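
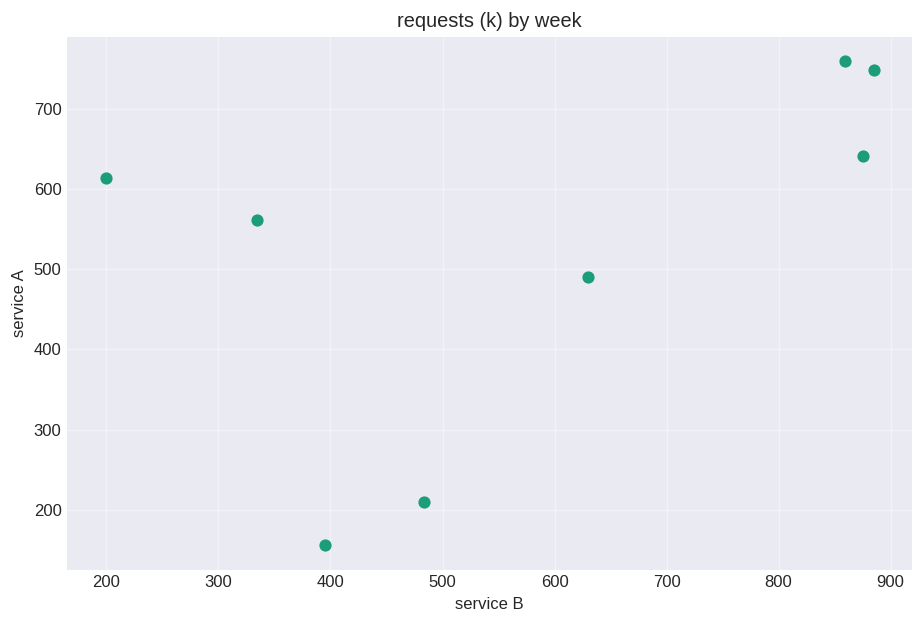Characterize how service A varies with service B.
positive, moderate

Points are positively correlated; moderate (|r| ≈ 0.5).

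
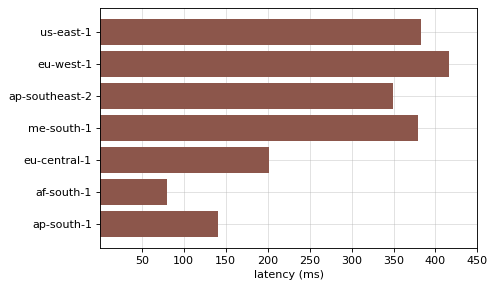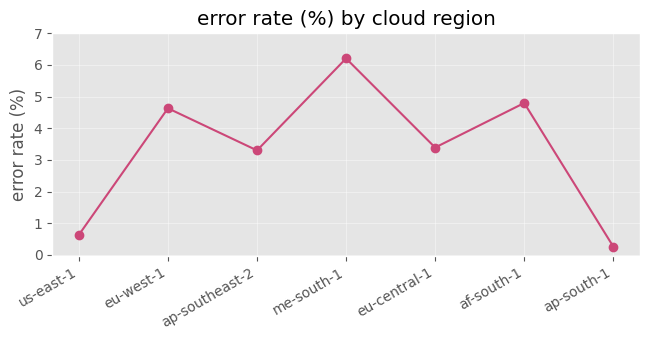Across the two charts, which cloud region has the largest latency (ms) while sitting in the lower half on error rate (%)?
us-east-1

Chart 2 median error rate (%) ≈ 3; below-median cloud regions: us-east-1, ap-southeast-2, ap-south-1. Among those, us-east-1 has the highest latency (ms) (≈ 400).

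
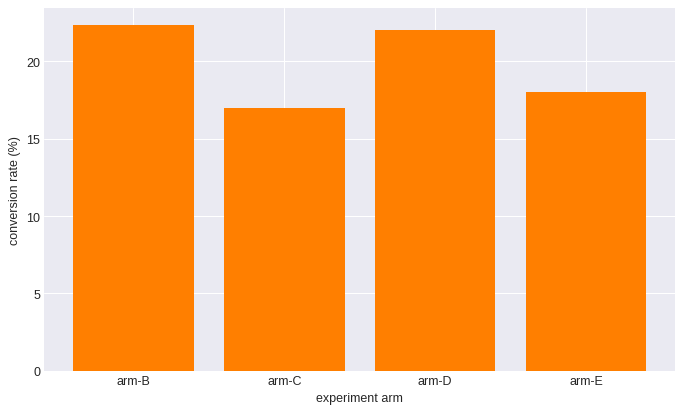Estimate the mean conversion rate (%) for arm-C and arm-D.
≈ 19

(16 + 22) / 2 ≈ 19.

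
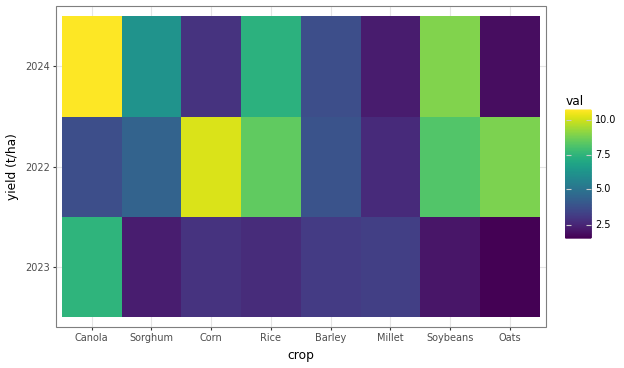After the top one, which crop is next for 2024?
Soybeans

Top 3 for 2024: Canola ≈ 11, Soybeans ≈ 9, Rice ≈ 7.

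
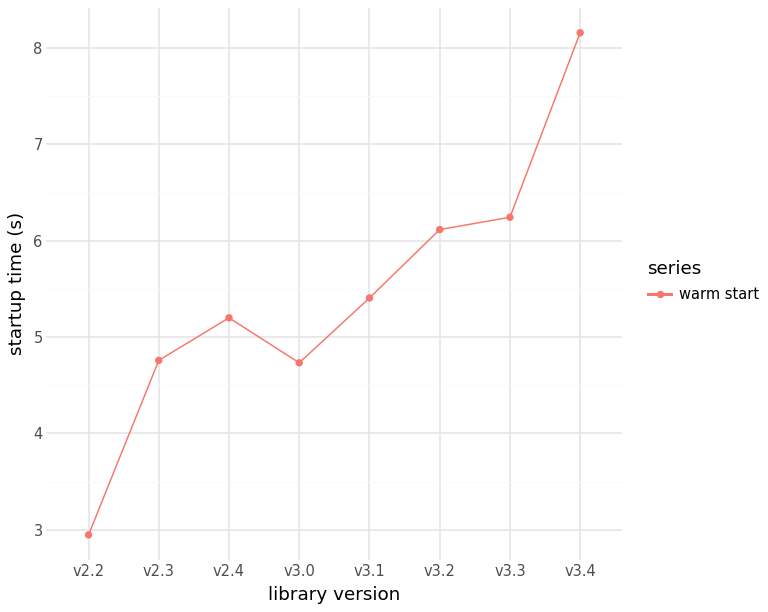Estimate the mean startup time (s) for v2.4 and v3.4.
(5.0 + 8.0) / 2 ≈ 6.5.

≈ 6.5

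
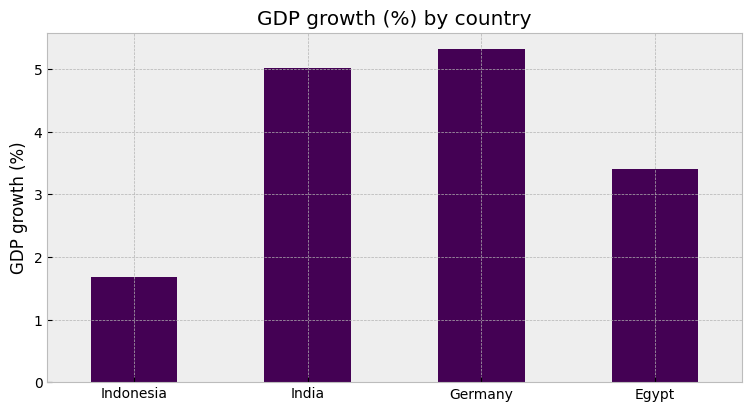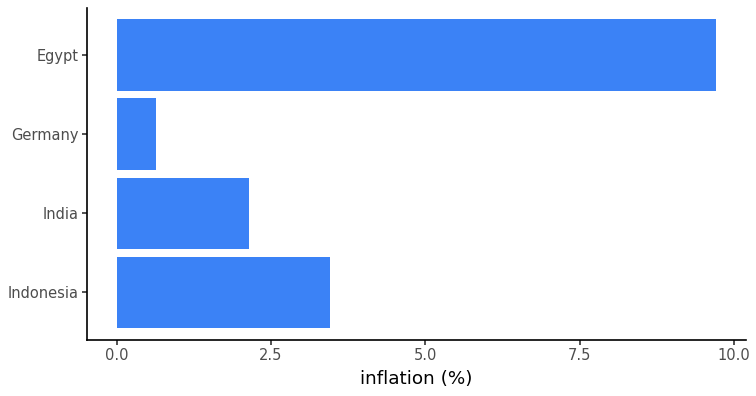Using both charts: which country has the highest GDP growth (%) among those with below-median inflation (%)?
Germany

Chart 2 median inflation (%) ≈ 3; below-median countries: India, Germany. Among those, Germany has the highest GDP growth (%) (≈ 5.5).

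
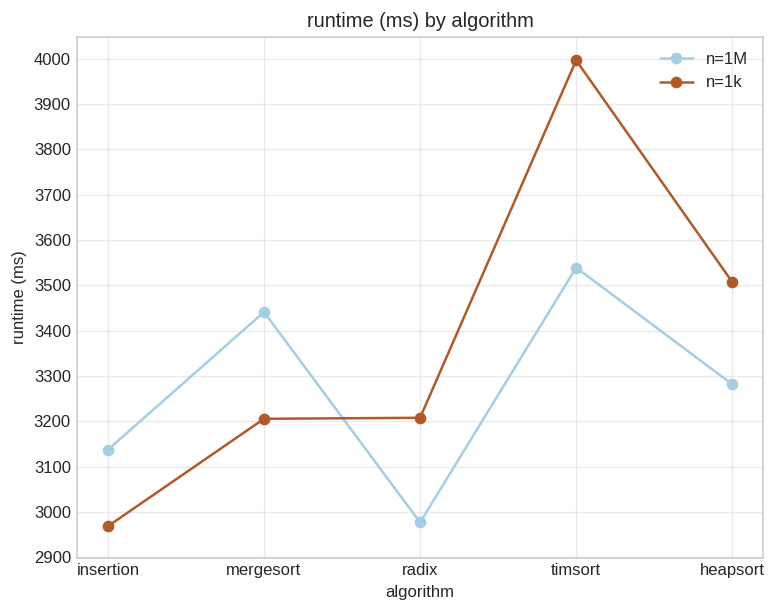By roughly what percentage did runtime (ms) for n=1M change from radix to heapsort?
≈ +10%

radix ≈ 3000, heapsort ≈ 3300; (3300 − 3000) / 3000 ≈ +10%.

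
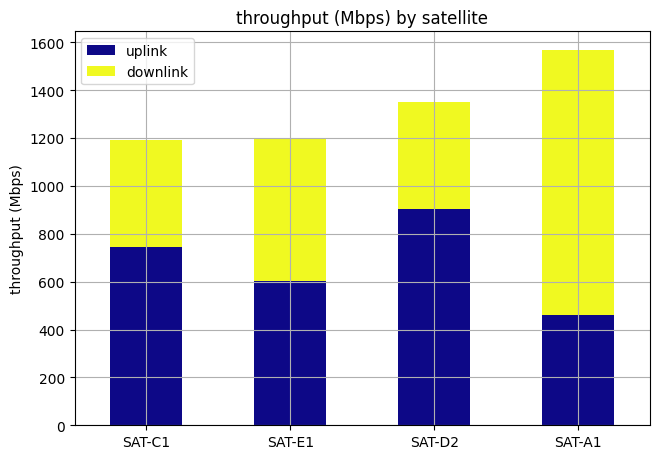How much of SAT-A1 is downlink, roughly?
downlink top ≈ 1600, bottom ≈ 400; segment ≈ 1200.

≈ 1200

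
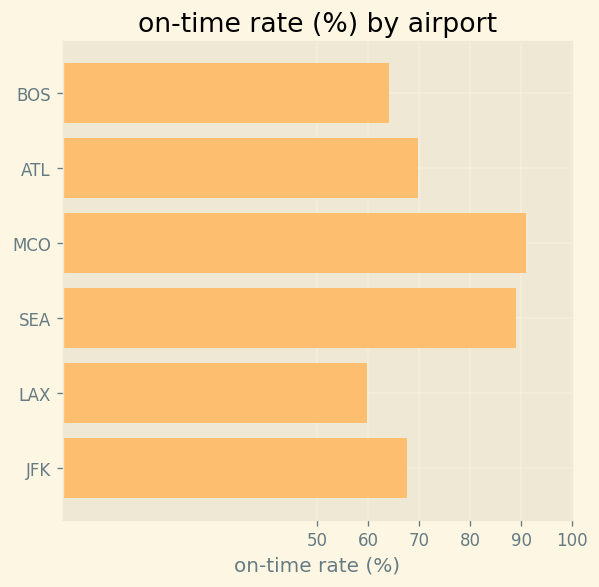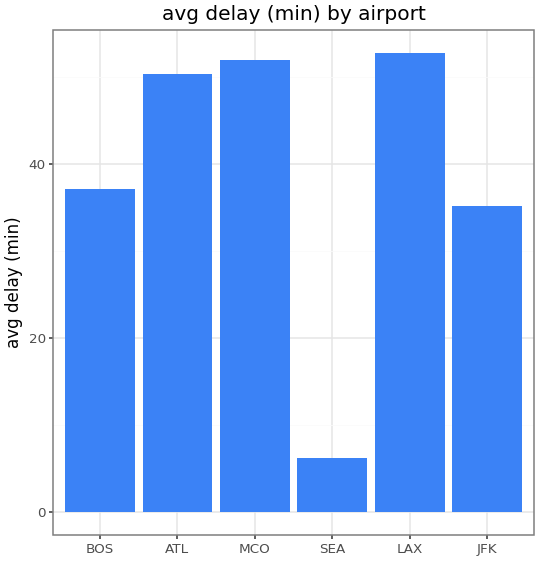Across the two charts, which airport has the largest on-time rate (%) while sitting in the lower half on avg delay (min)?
SEA

Chart 2 median avg delay (min) ≈ 45; below-median airports: BOS, SEA, JFK. Among those, SEA has the highest on-time rate (%) (≈ 90).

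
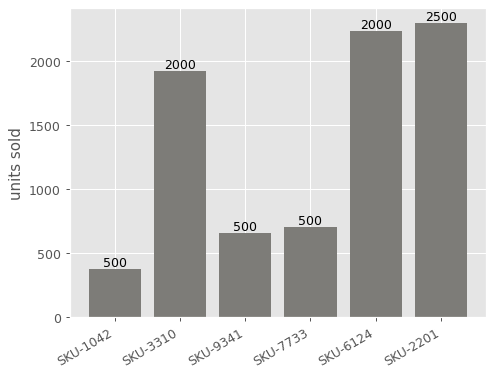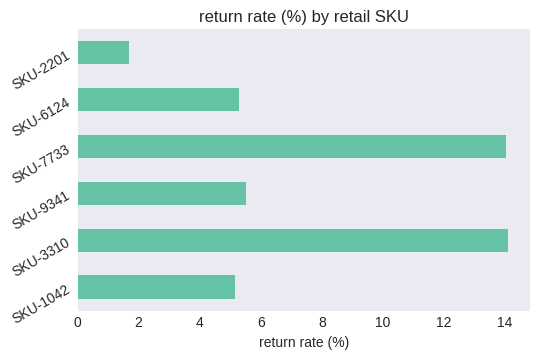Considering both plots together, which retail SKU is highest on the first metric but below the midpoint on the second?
SKU-2201

Chart 2 median return rate (%) ≈ 6; below-median retail SKUs: SKU-1042, SKU-6124, SKU-2201. Among those, SKU-2201 has the highest units sold (≈ 2500).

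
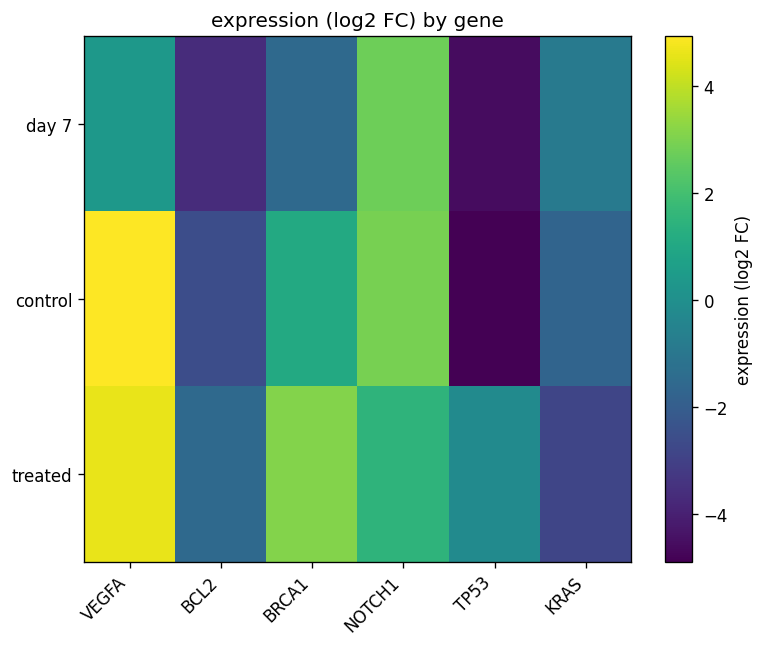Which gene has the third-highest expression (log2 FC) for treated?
NOTCH1

Top 4 for treated: VEGFA ≈ 5, BRCA1 ≈ 3, NOTCH1 ≈ 2, TP53 ≈ 0.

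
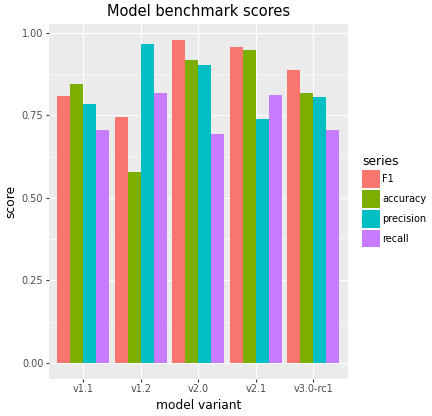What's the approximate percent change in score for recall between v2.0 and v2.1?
v2.0 ≈ 0.7, v2.1 ≈ 0.8; (0.8 − 0.7) / 0.7 ≈ +14.3%.

≈ +14.3%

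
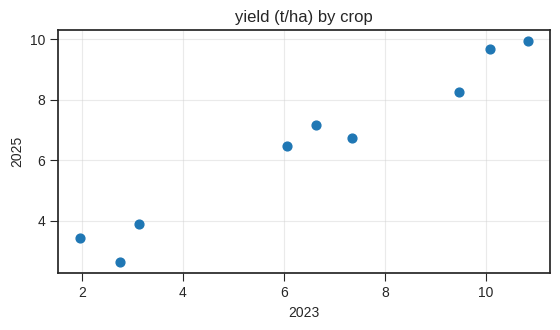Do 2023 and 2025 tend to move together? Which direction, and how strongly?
Points are positively correlated; strong (|r| ≈ 1.0).

positive, strong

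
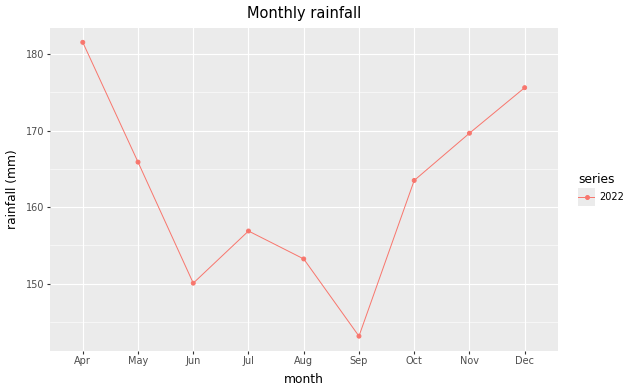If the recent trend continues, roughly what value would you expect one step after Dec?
≈ 180

Last three: 165, 170, 175 → slope ≈ 5/step → next ≈ 180.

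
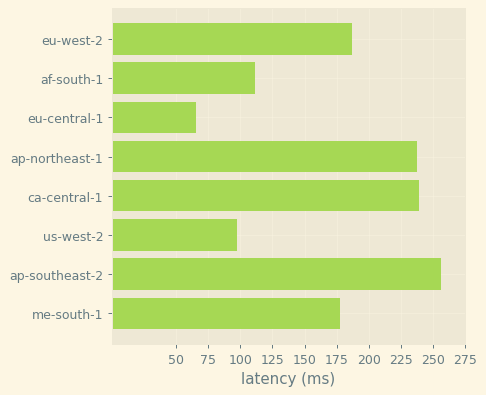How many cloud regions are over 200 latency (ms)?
Above 200: ap-northeast-1, ca-central-1, ap-southeast-2.

3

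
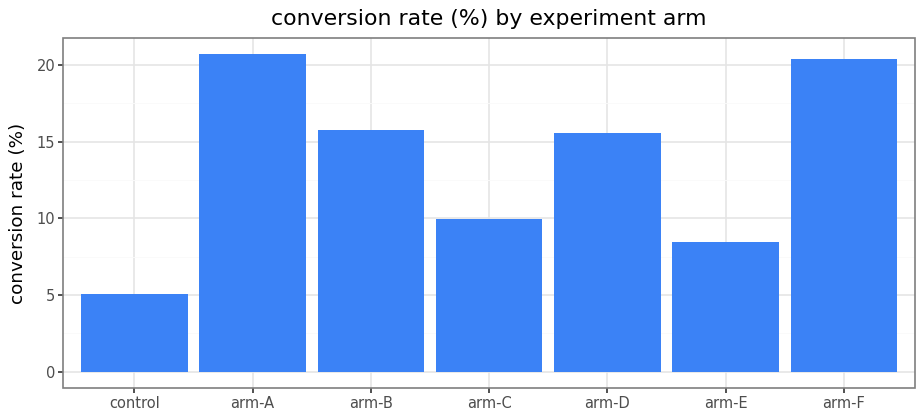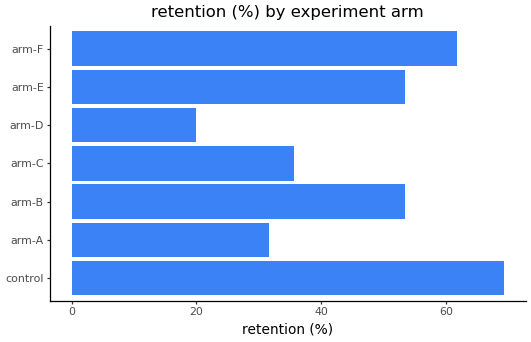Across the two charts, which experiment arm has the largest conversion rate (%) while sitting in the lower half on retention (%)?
Chart 2 median retention (%) ≈ 50; below-median experiment arms: arm-A, arm-C, arm-D. Among those, arm-A has the highest conversion rate (%) (≈ 20).

arm-A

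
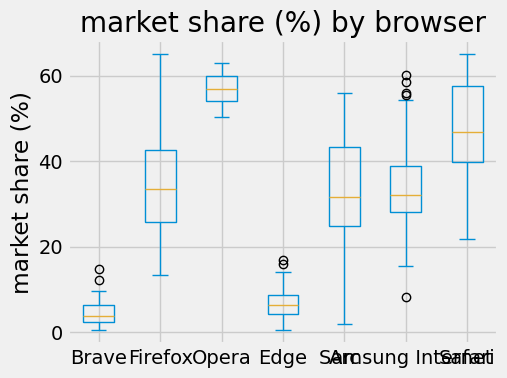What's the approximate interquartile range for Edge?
Q3 ≈ 10, Q1 ≈ 5; IQR ≈ 5.

≈ 5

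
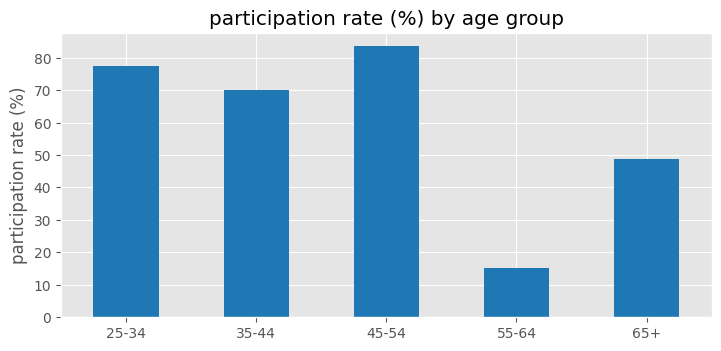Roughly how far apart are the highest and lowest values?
Max 45-54 ≈ 80, min 55-64 ≈ 20; range ≈ 60.

≈ 60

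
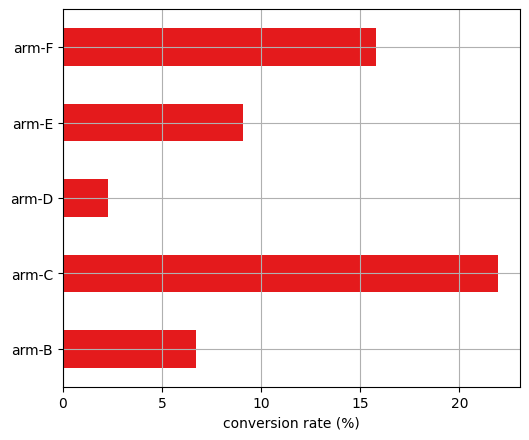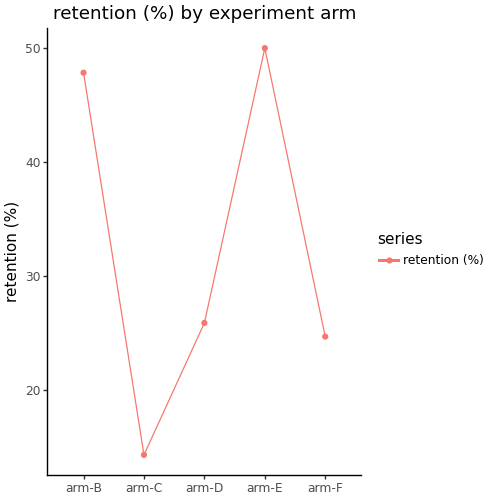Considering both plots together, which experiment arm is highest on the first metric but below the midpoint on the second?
Chart 2 median retention (%) ≈ 25; below-median experiment arms: arm-C, arm-F. Among those, arm-C has the highest conversion rate (%) (≈ 20).

arm-C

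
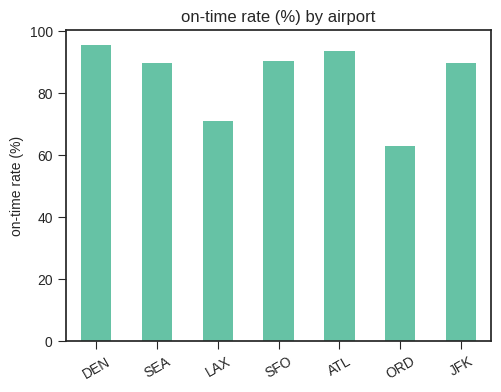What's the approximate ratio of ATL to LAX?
≈ 1.29×

ATL ≈ 90, LAX ≈ 70; 90/70 ≈ 1.29.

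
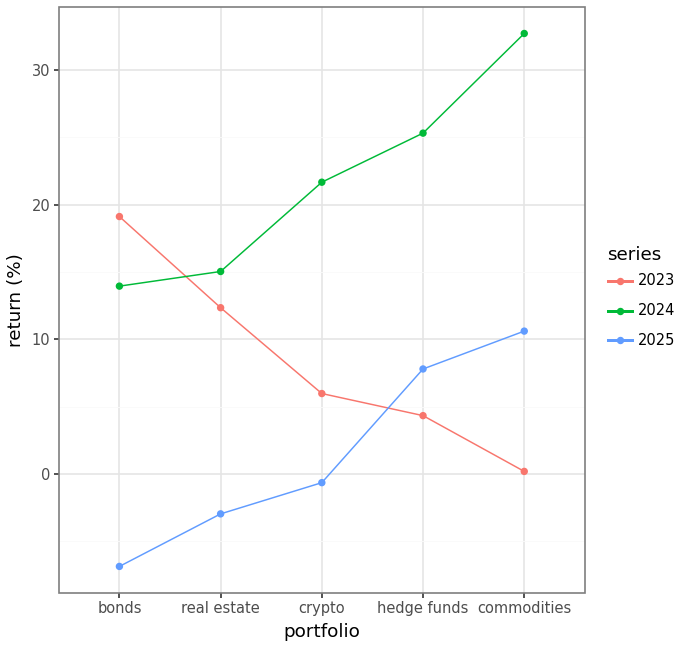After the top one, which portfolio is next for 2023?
Top 3 for 2023: bonds ≈ 20, real estate ≈ 10, crypto ≈ 5.

real estate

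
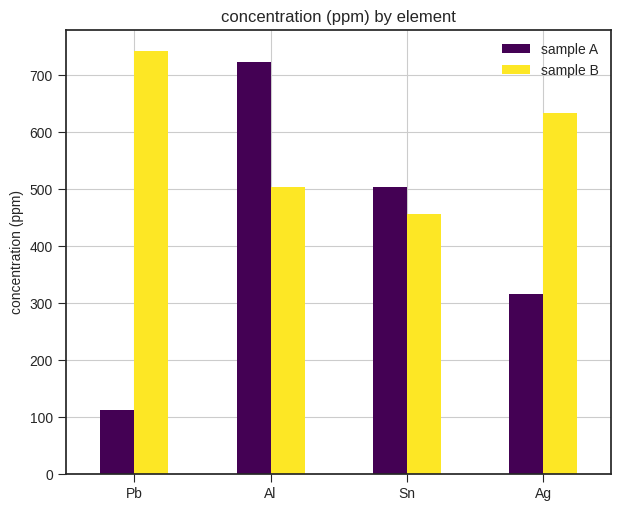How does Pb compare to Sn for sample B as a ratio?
≈ 1.4×

Pb ≈ 700, Sn ≈ 500; 700/500 ≈ 1.4.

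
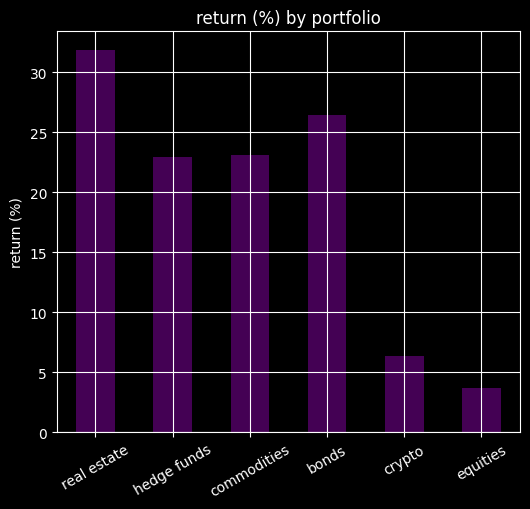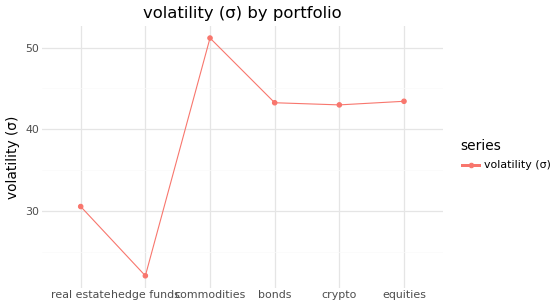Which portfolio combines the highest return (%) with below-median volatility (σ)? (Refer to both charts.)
real estate

Chart 2 median volatility (σ) ≈ 45; below-median portfolios: real estate, hedge funds, crypto. Among those, real estate has the highest return (%) (≈ 30).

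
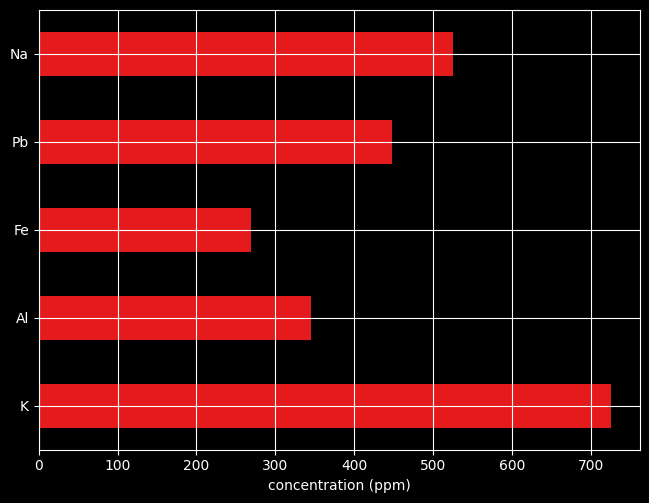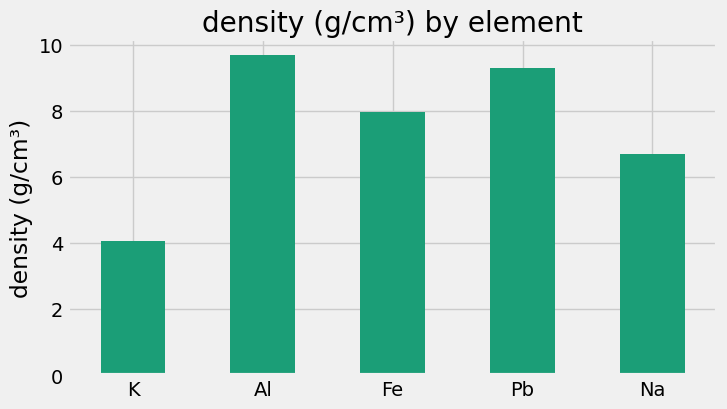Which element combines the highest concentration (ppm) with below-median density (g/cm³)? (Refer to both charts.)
K

Chart 2 median density (g/cm³) ≈ 8; below-median elements: K, Na. Among those, K has the highest concentration (ppm) (≈ 700).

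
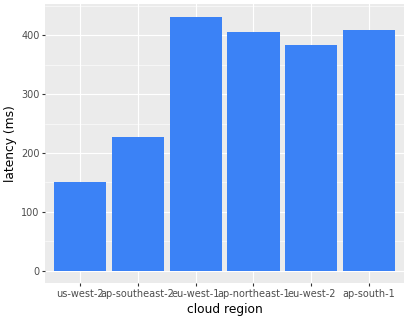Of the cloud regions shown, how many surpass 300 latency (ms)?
Above 300: eu-west-1, ap-northeast-1, eu-west-2, ap-south-1.

4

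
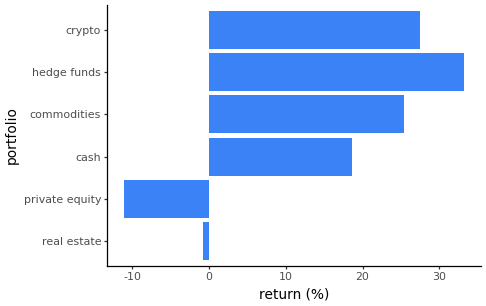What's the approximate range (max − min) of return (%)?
≈ 45

Max hedge funds ≈ 35, min private equity ≈ -10; range ≈ 45.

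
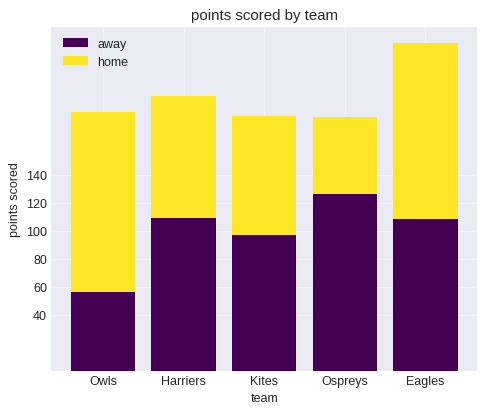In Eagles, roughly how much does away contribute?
away top ≈ 100, bottom ≈ 0; segment ≈ 100.

≈ 100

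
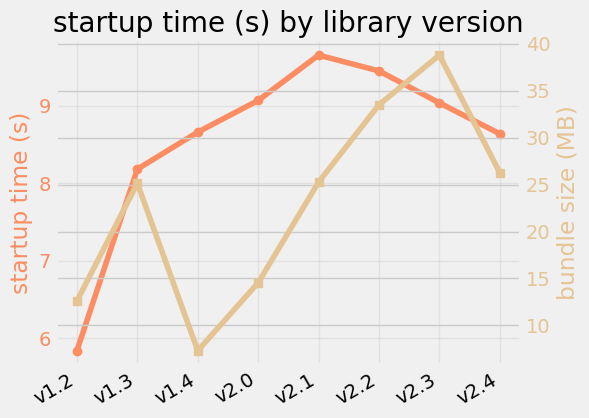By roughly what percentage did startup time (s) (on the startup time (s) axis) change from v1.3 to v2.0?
v1.3 ≈ 8.0, v2.0 ≈ 9.0; (9.0 − 8.0) / 8.0 ≈ +12.5%.

≈ +12.5%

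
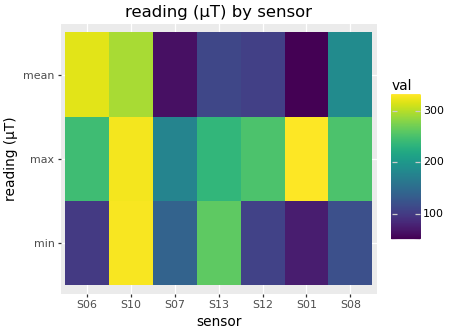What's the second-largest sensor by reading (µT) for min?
S13

Top 3 for min: S10 ≈ 325, S13 ≈ 275, S07 ≈ 150.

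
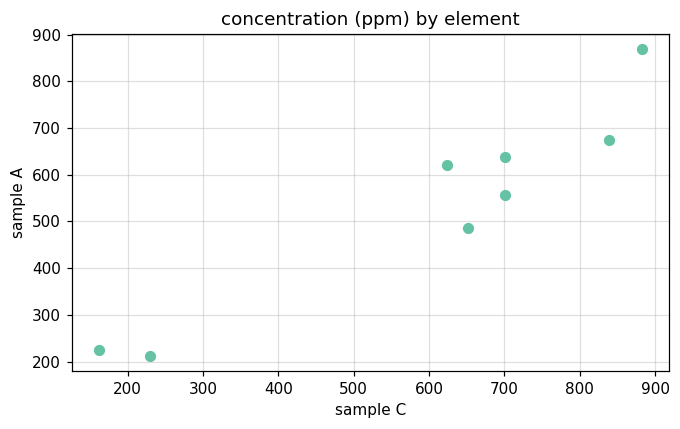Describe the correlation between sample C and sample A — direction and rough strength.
Points are positively correlated; strong (|r| ≈ 1.0).

positive, strong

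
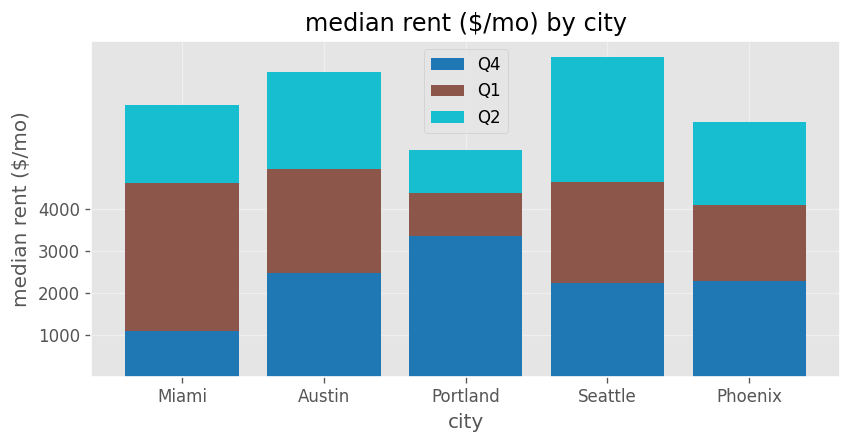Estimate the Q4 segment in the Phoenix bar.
≈ 2000

Q4 top ≈ 2000, bottom ≈ 0; segment ≈ 2000.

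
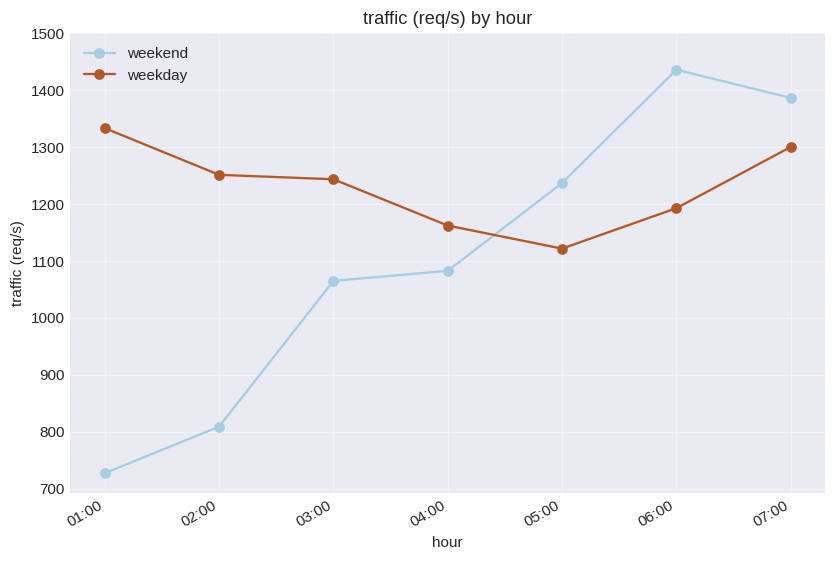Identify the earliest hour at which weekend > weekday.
05:00

04:00: weekend ≈ 1100 vs weekday ≈ 1200 (not yet); 05:00: weekend ≈ 1200 vs weekday ≈ 1100 (first crossover).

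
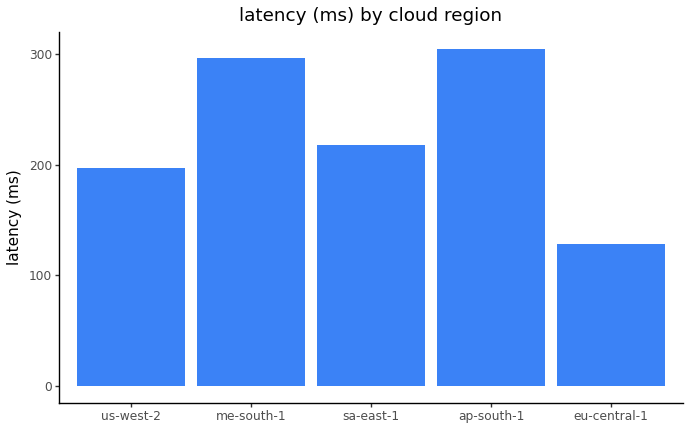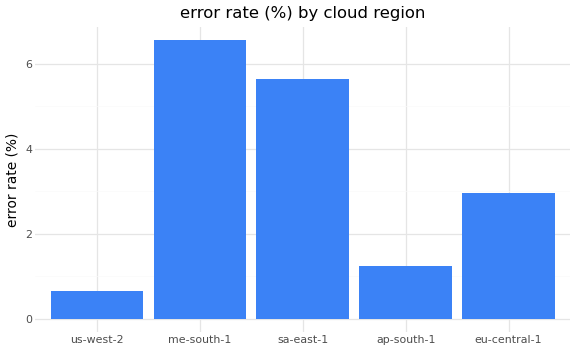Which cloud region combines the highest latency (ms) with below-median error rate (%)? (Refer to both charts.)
ap-south-1

Chart 2 median error rate (%) ≈ 3; below-median cloud regions: us-west-2, ap-south-1. Among those, ap-south-1 has the highest latency (ms) (≈ 300).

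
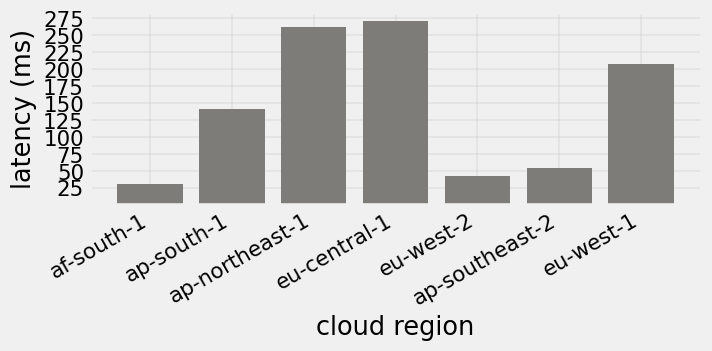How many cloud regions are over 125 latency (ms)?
Above 125: ap-south-1, ap-northeast-1, eu-central-1, eu-west-1.

4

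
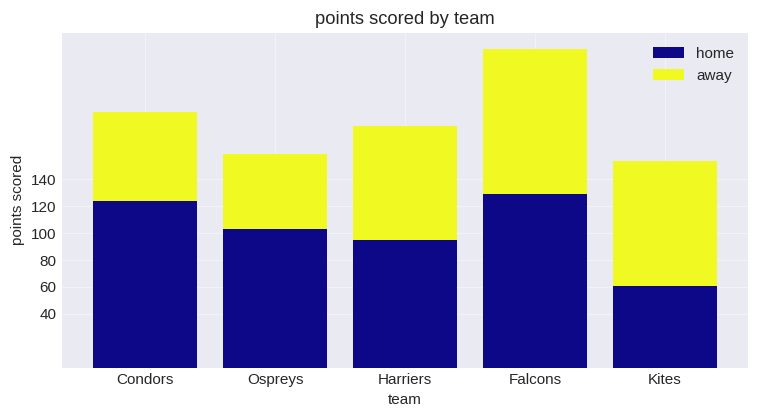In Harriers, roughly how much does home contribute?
home top ≈ 100, bottom ≈ 0; segment ≈ 100.

≈ 100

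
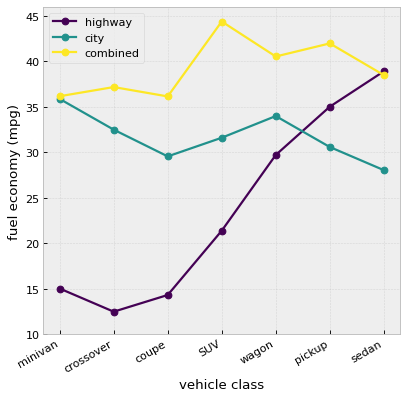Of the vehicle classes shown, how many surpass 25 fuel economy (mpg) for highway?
3

Above 25: wagon, pickup, sedan.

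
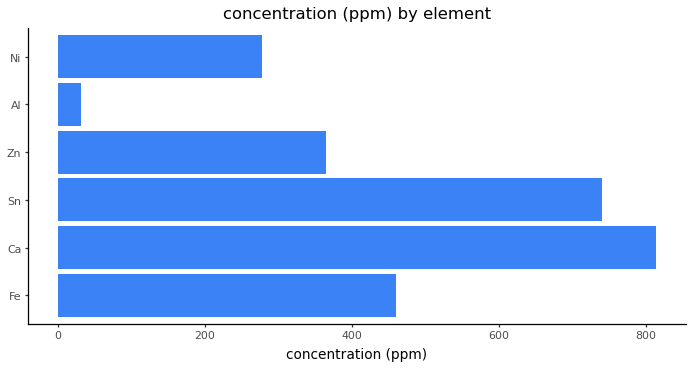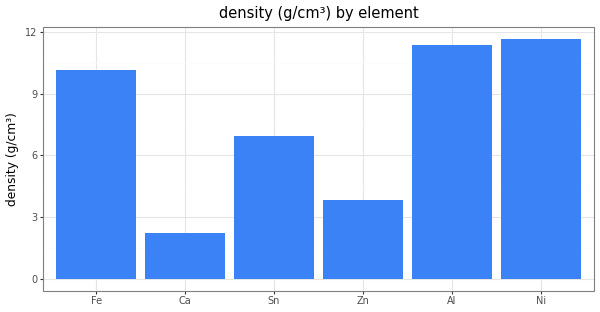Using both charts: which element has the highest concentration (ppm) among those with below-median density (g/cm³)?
Ca

Chart 2 median density (g/cm³) ≈ 8; below-median elements: Ca, Sn, Zn. Among those, Ca has the highest concentration (ppm) (≈ 800).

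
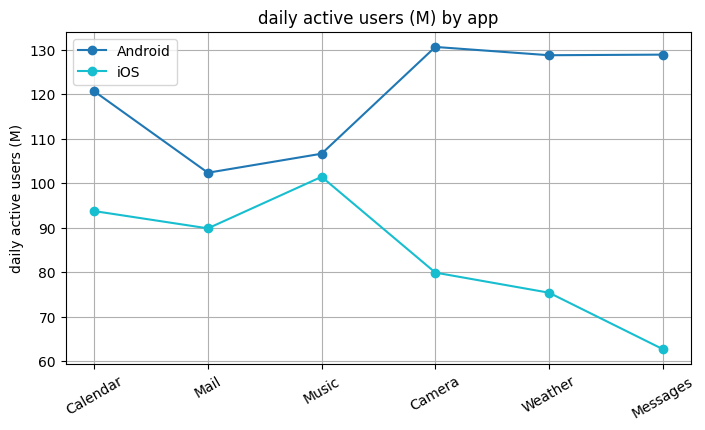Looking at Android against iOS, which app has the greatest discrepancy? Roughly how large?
Messages, ≈ 70 M

Messages: Android ≈ 130, iOS ≈ 60 → gap ≈ 70. Next-largest (Weather) is only ≈ 50.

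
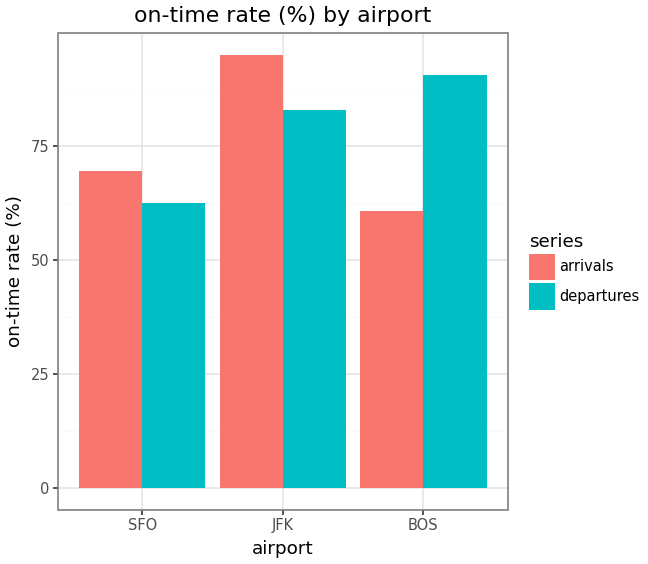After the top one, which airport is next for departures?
JFK

Top 3 for departures: BOS ≈ 90, JFK ≈ 80, SFO ≈ 60.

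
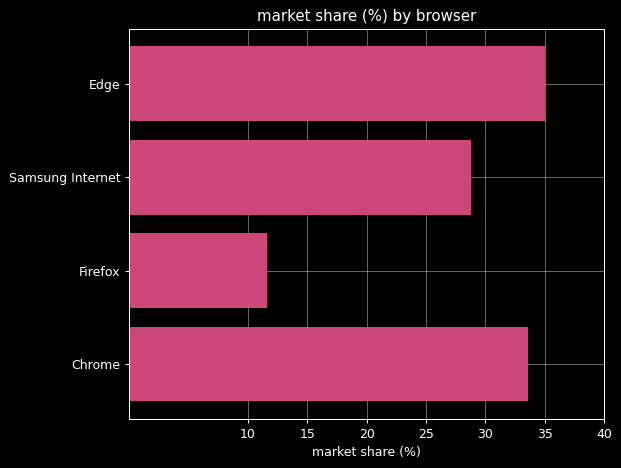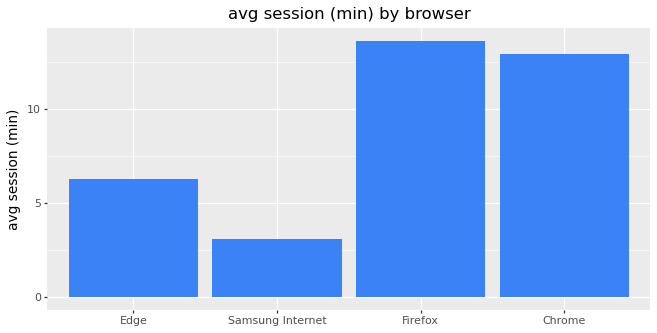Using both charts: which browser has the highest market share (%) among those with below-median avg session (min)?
Edge

Chart 2 median avg session (min) ≈ 10; below-median browsers: Edge, Samsung Internet. Among those, Edge has the highest market share (%) (≈ 35).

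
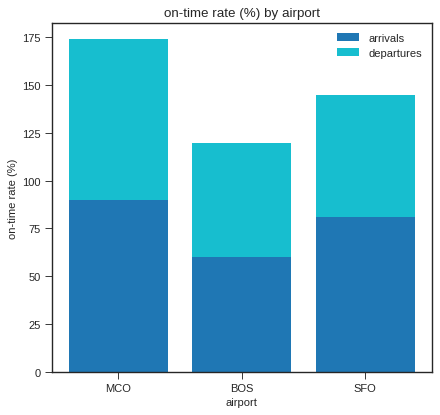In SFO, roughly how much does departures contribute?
≈ 60

departures top ≈ 140, bottom ≈ 80; segment ≈ 60.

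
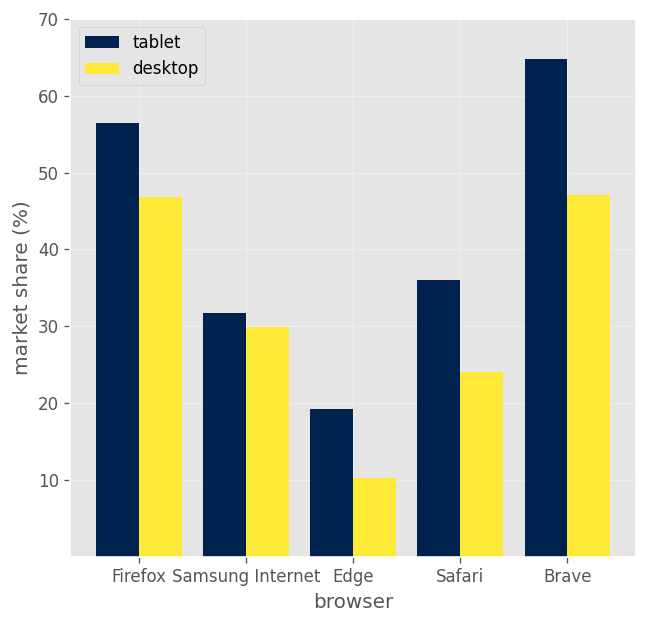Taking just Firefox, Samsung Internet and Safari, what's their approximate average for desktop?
≈ 33

(50 + 30 + 20) / 3 ≈ 33.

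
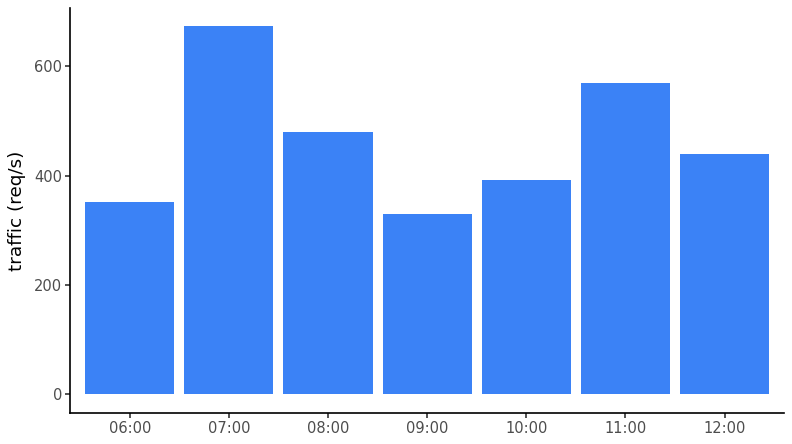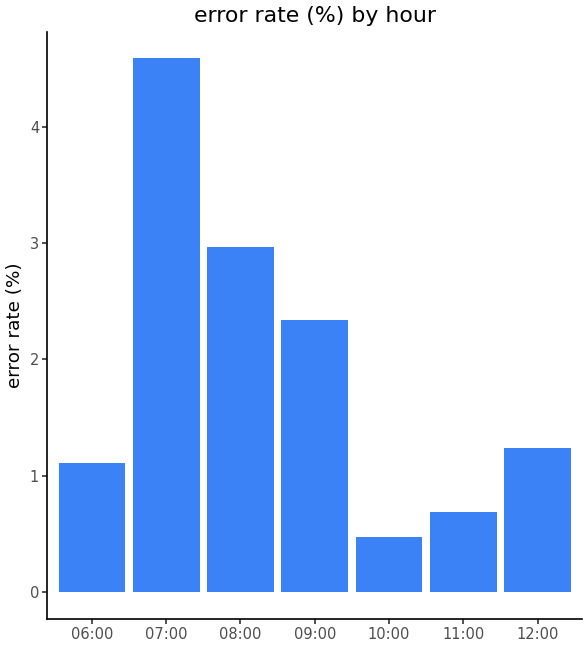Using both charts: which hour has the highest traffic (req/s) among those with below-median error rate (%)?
Chart 2 median error rate (%) ≈ 1; below-median hours: 06:00, 10:00, 11:00. Among those, 11:00 has the highest traffic (req/s) (≈ 600).

11:00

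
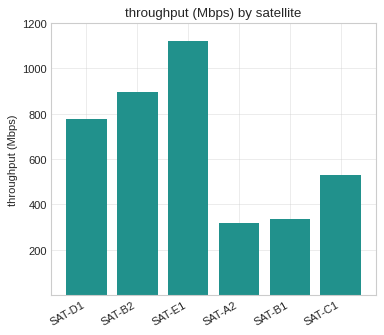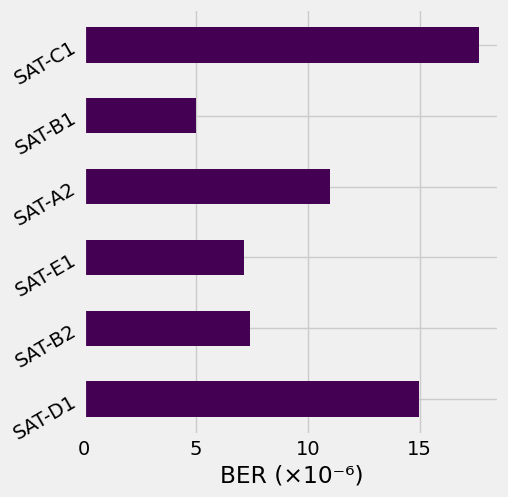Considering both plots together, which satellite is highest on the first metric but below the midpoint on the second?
SAT-E1

Chart 2 median BER (×10⁻⁶) ≈ 10; below-median satellites: SAT-B2, SAT-E1, SAT-B1. Among those, SAT-E1 has the highest throughput (Mbps) (≈ 1200).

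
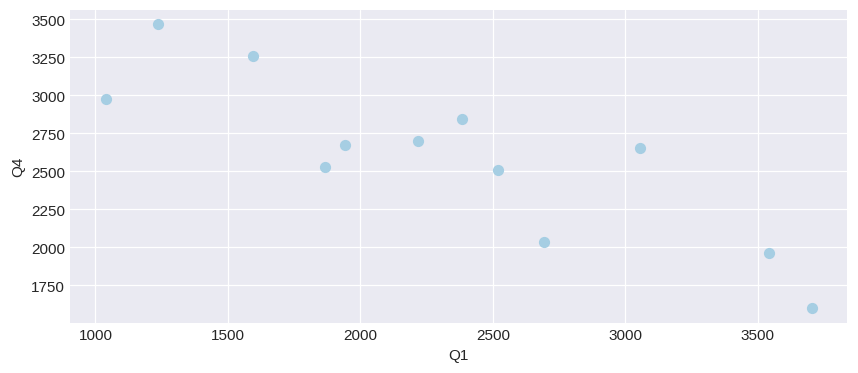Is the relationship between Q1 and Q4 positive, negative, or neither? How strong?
negative, strong

Points are negatively correlated; strong (|r| ≈ 0.9).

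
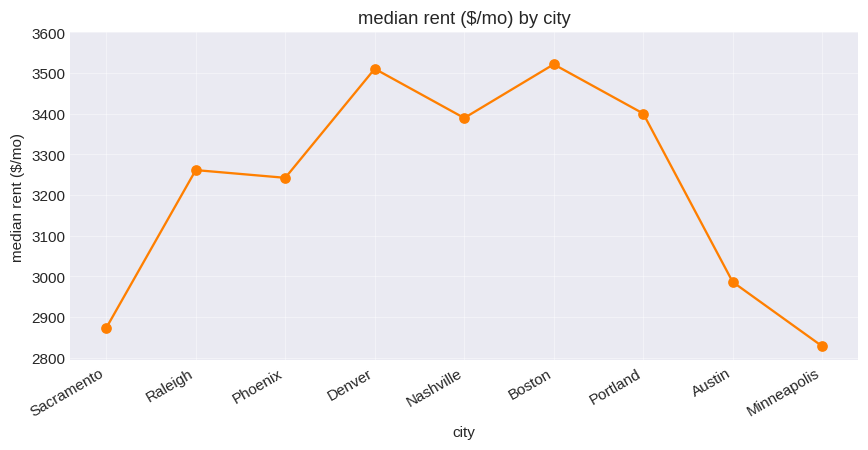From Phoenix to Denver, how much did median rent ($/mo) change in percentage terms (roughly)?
≈ +9.4%

Phoenix ≈ 3200, Denver ≈ 3500; (3500 − 3200) / 3200 ≈ +9.4%.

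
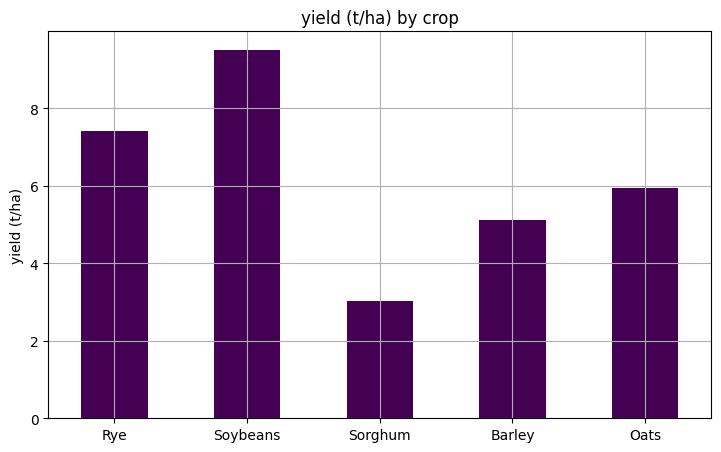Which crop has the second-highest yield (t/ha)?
Top 3: Soybeans ≈ 10, Rye ≈ 7, Oats ≈ 6.

Rye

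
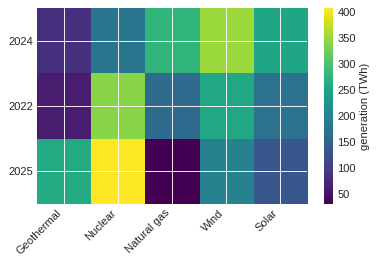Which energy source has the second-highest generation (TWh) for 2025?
Top 3 for 2025: Nuclear ≈ 400, Geothermal ≈ 250, Wind ≈ 200.

Geothermal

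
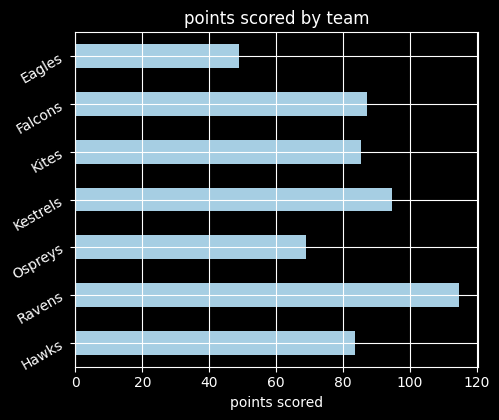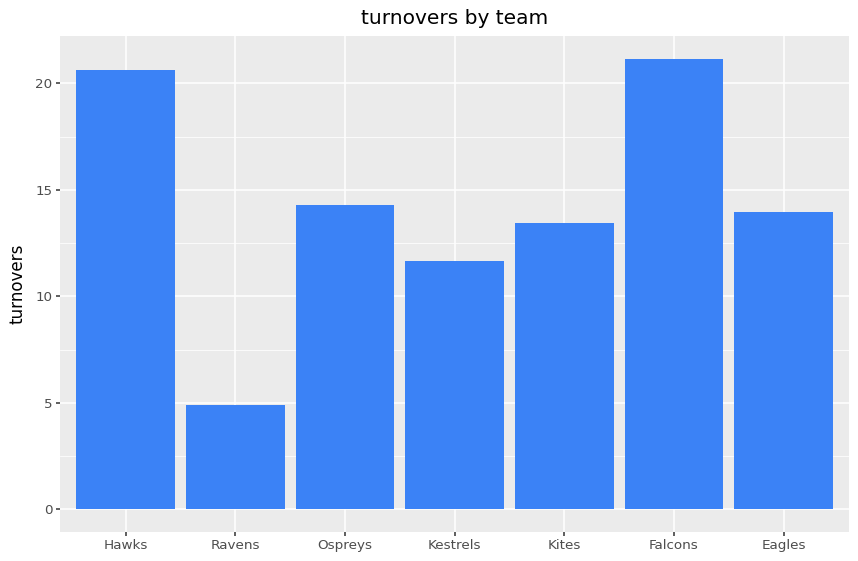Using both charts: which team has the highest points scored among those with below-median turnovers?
Ravens

Chart 2 median turnovers ≈ 14; below-median teams: Ravens, Kestrels, Kites. Among those, Ravens has the highest points scored (≈ 120).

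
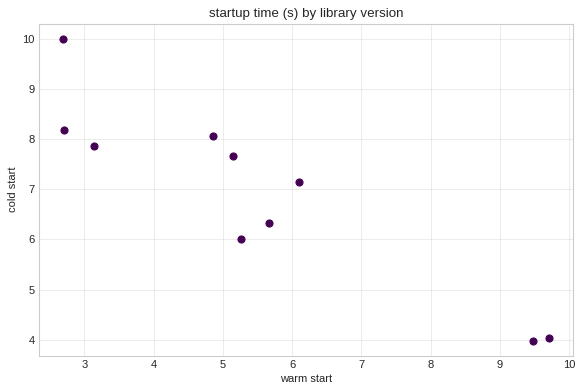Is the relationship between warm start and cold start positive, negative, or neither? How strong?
negative, strong

Points are negatively correlated; strong (|r| ≈ 0.9).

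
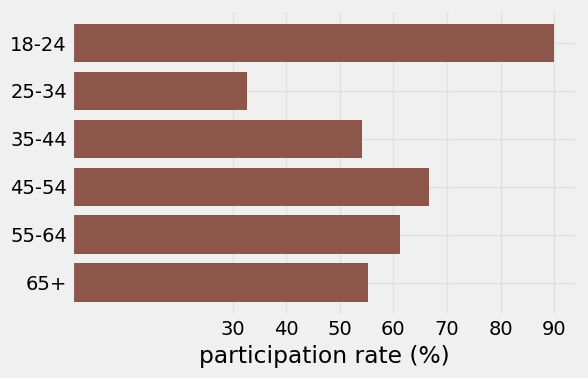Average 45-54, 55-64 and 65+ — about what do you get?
≈ 63

(70 + 60 + 60) / 3 ≈ 63.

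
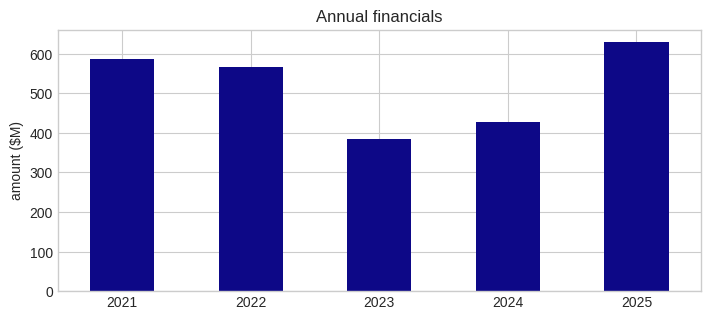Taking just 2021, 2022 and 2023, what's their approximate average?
≈ 533

(600 + 600 + 400) / 3 ≈ 533.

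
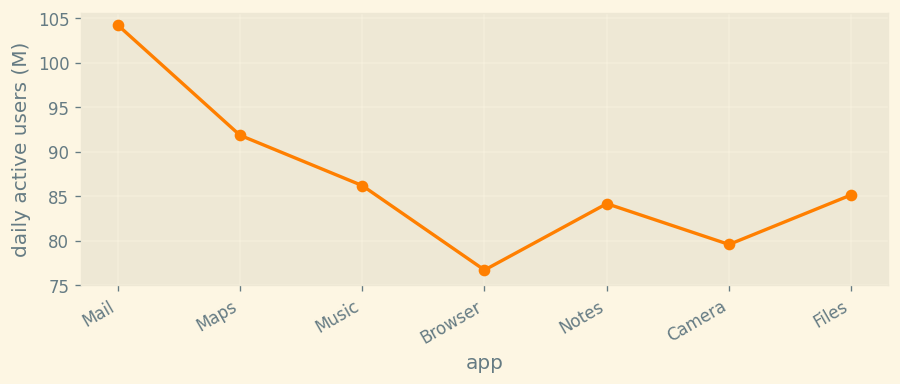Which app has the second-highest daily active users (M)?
Maps

Top 3: Mail ≈ 105, Maps ≈ 90, Music ≈ 85.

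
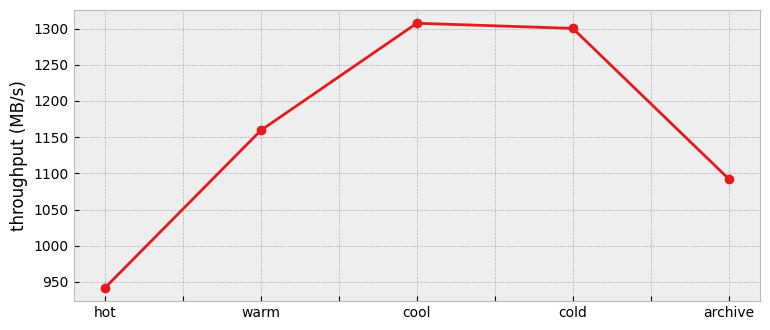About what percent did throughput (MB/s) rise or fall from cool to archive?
≈ -15.4%

cool ≈ 1300, archive ≈ 1100; (1100 − 1300) / 1300 ≈ -15.4%.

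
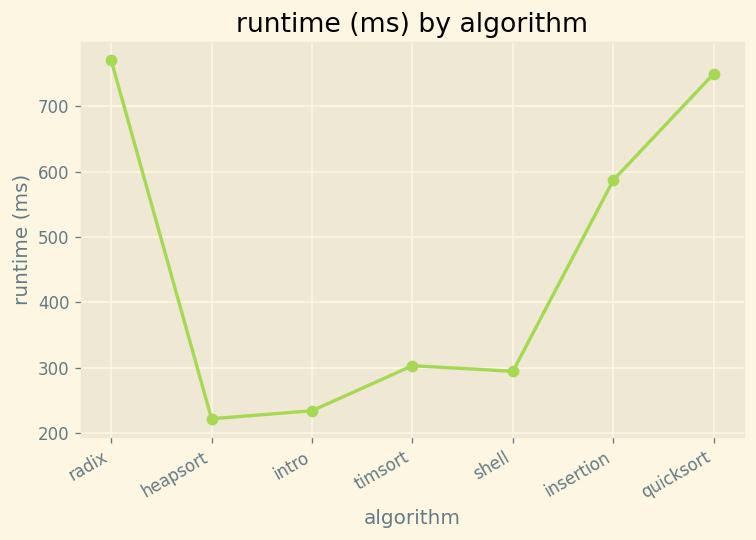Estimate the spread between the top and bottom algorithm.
≈ 550

Max radix ≈ 750, min heapsort ≈ 200; range ≈ 550.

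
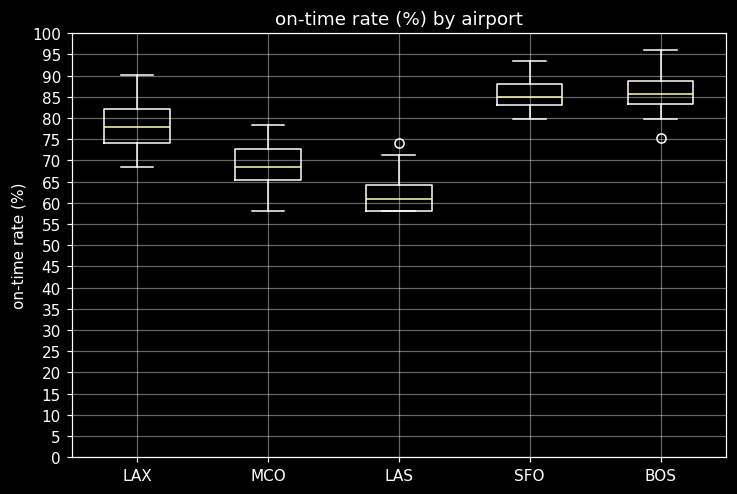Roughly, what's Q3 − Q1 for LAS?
≈ 5

Q3 ≈ 65, Q1 ≈ 60; IQR ≈ 5.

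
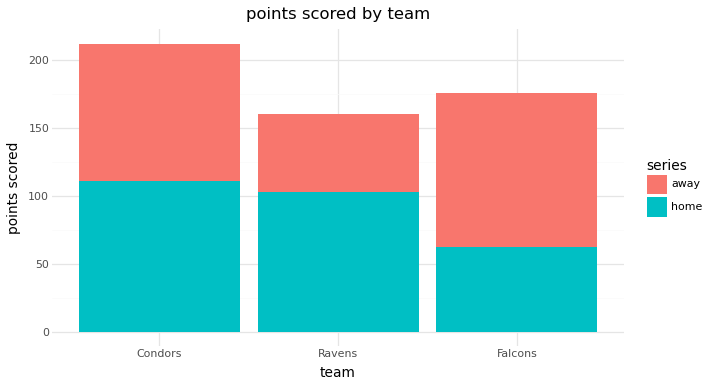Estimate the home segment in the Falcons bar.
home top ≈ 60, bottom ≈ 0; segment ≈ 60.

≈ 60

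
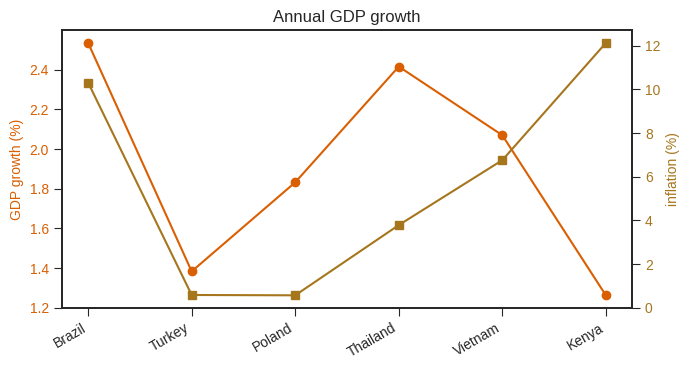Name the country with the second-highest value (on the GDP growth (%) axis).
Top 3 (on the GDP growth (%) axis): Brazil ≈ 2.6, Thailand ≈ 2.4, Vietnam ≈ 2.0.

Thailand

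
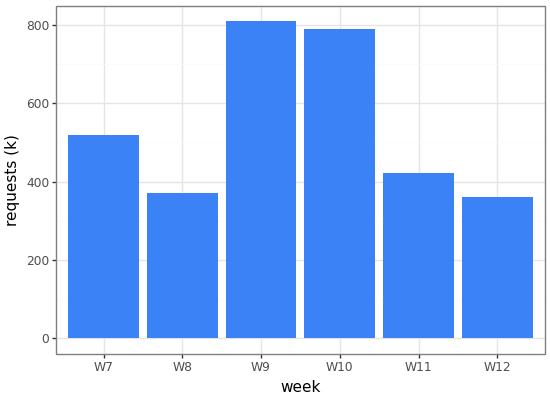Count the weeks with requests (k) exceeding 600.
Above 600: W9, W10.

2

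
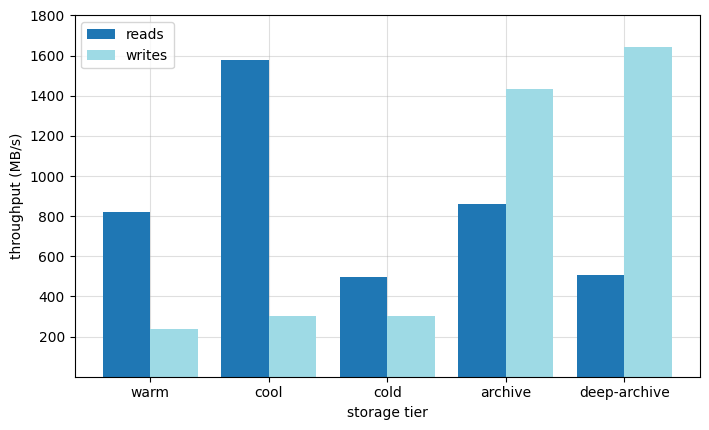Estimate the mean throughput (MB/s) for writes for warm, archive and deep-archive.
≈ 1067

(200 + 1400 + 1600) / 3 ≈ 1067.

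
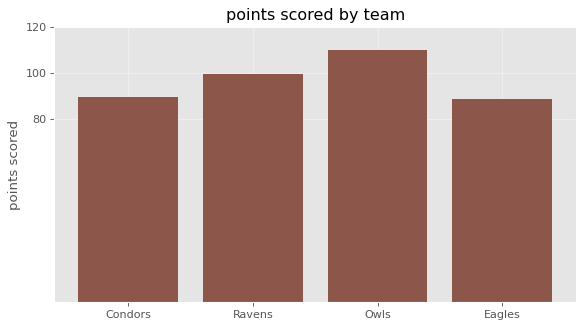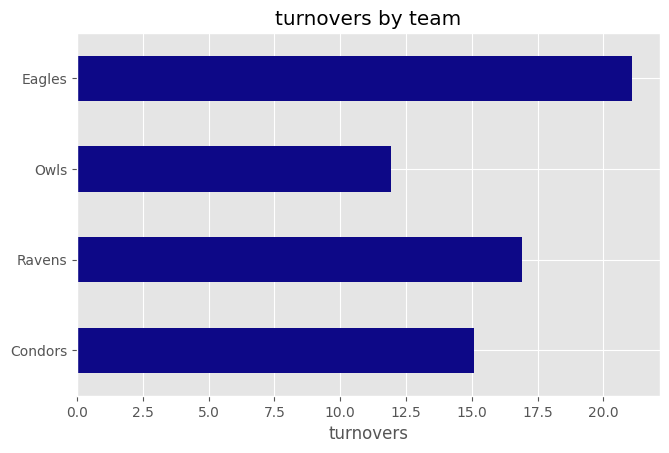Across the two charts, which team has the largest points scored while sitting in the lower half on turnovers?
Owls

Chart 2 median turnovers ≈ 16; below-median teams: Condors, Owls. Among those, Owls has the highest points scored (≈ 100).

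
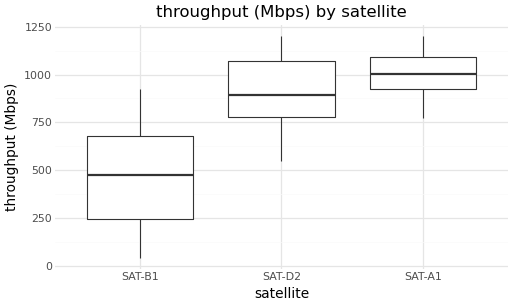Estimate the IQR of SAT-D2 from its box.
≈ 250

Q3 ≈ 1050, Q1 ≈ 800; IQR ≈ 250.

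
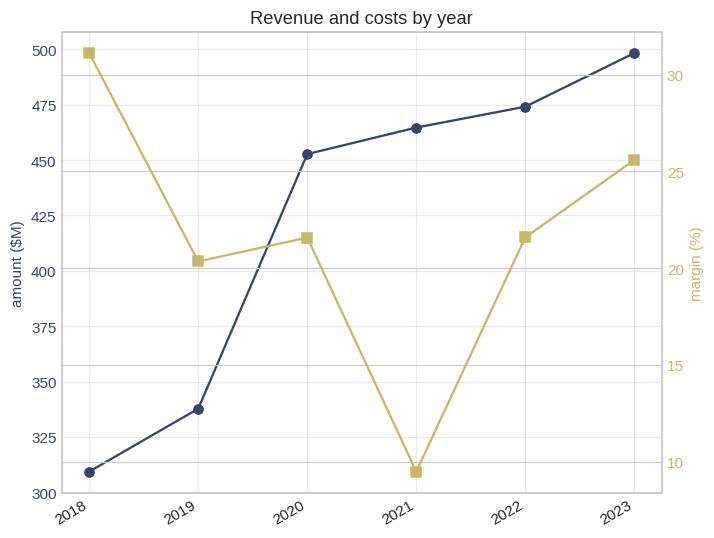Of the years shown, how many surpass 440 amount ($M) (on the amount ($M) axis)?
4

Above 440: 2020, 2021, 2022, 2023.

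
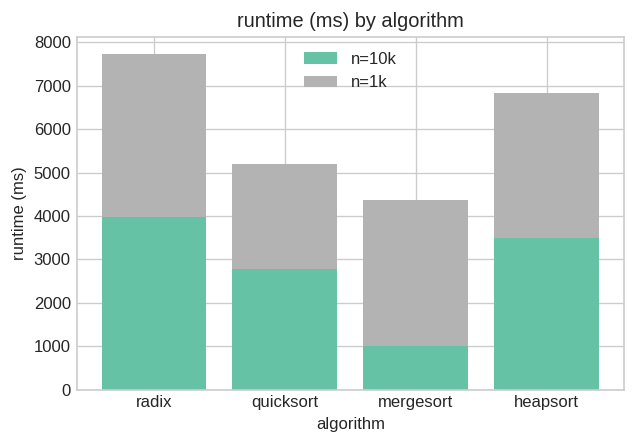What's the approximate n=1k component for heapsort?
≈ 4000

n=1k top ≈ 7000, bottom ≈ 3000; segment ≈ 4000.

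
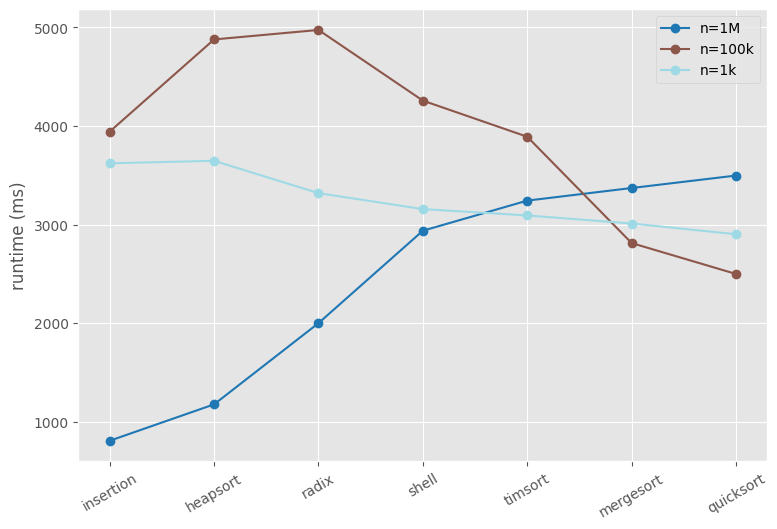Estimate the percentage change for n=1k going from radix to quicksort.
≈ -14.3%

radix ≈ 3500, quicksort ≈ 3000; (3000 − 3500) / 3500 ≈ -14.3%.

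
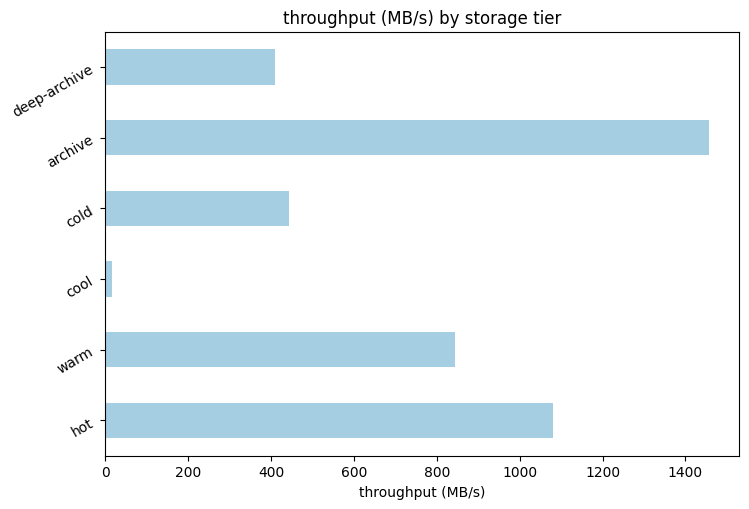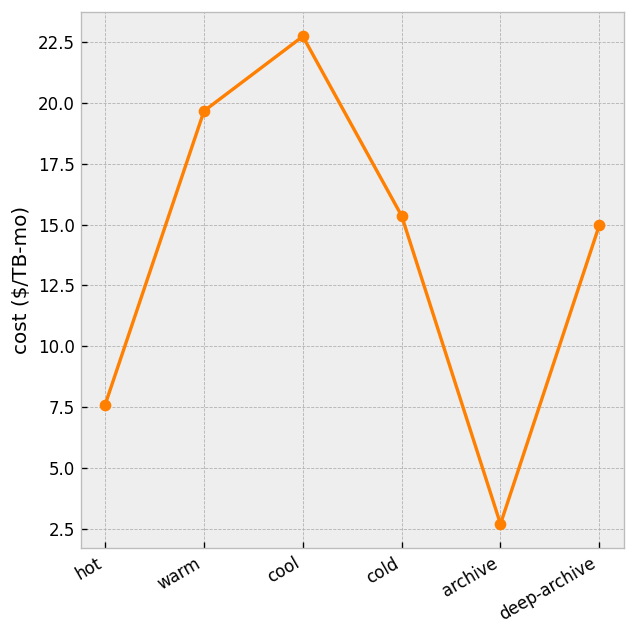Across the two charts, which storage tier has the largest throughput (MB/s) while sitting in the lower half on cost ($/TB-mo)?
Chart 2 median cost ($/TB-mo) ≈ 15; below-median storage tiers: hot, archive, deep-archive. Among those, archive has the highest throughput (MB/s) (≈ 1400).

archive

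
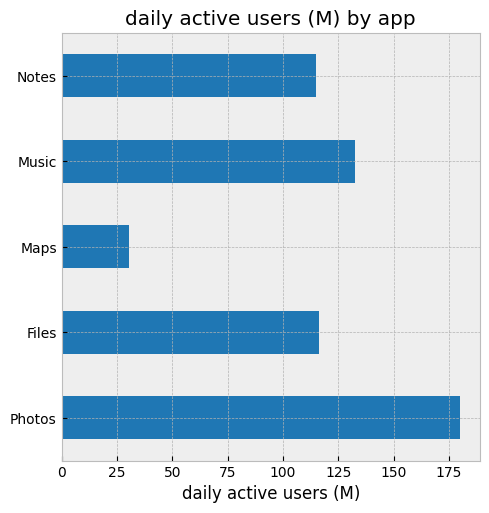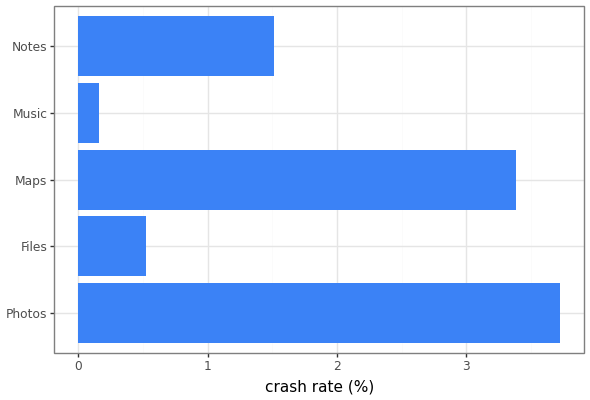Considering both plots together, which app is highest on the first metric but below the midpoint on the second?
Music

Chart 2 median crash rate (%) ≈ 1.5; below-median apps: Files, Music. Among those, Music has the highest daily active users (M) (≈ 140).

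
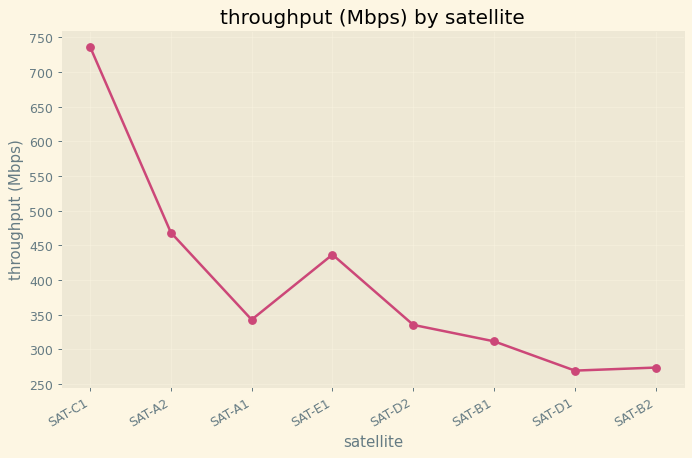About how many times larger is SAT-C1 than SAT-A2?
≈ 1.67×

SAT-C1 ≈ 750, SAT-A2 ≈ 450; 750/450 ≈ 1.67.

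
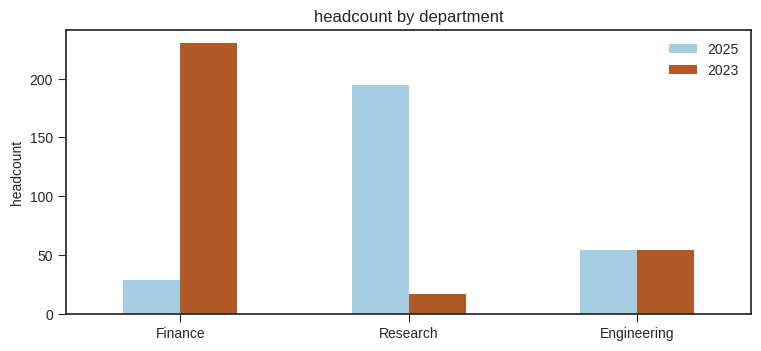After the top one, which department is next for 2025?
Engineering

Top 3 for 2025: Research ≈ 200, Engineering ≈ 60, Finance ≈ 20.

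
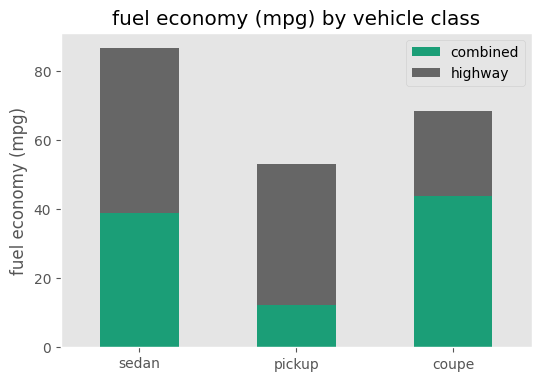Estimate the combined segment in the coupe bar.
combined top ≈ 40, bottom ≈ 0; segment ≈ 40.

≈ 40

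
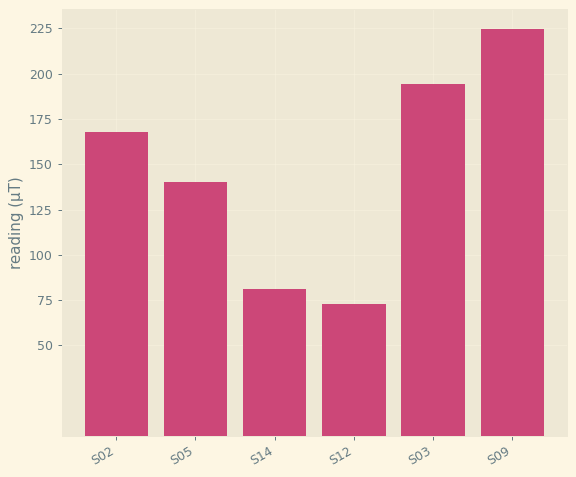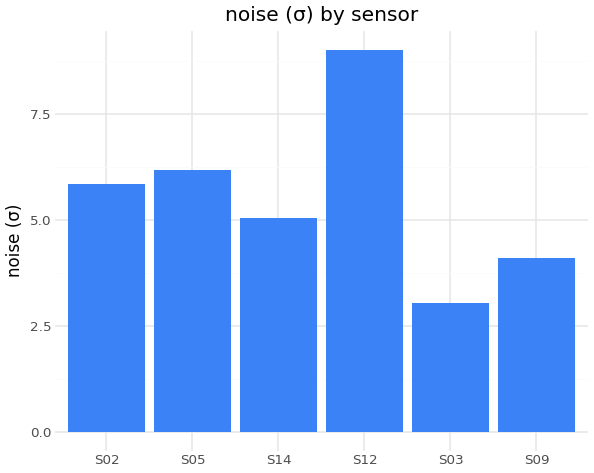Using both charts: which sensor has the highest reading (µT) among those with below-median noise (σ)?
Chart 2 median noise (σ) ≈ 5; below-median sensors: S14, S03, S09. Among those, S09 has the highest reading (µT) (≈ 225).

S09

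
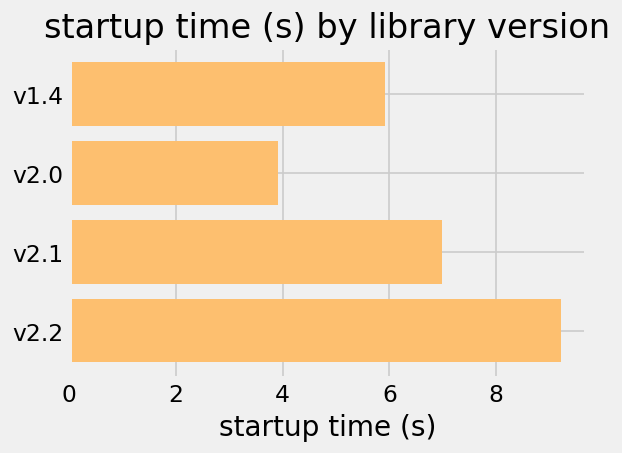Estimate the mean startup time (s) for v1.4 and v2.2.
≈ 8

(6 + 9) / 2 ≈ 8.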